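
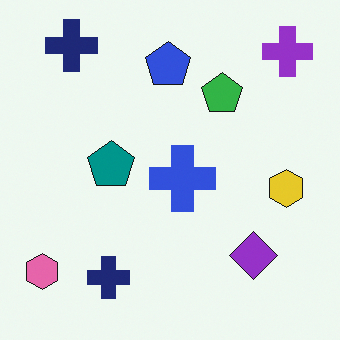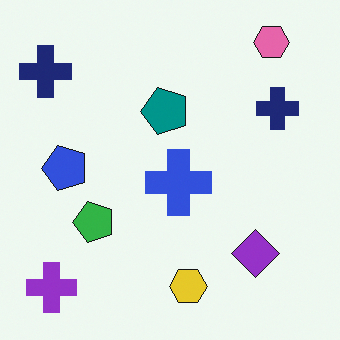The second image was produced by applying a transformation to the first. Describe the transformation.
This is the original image transposed (reflected across the top-left ↔ bottom-right diagonal).

Shapes have swapped their row and column positions — what was in the top-right is now in the bottom-left — a diagonal reflection.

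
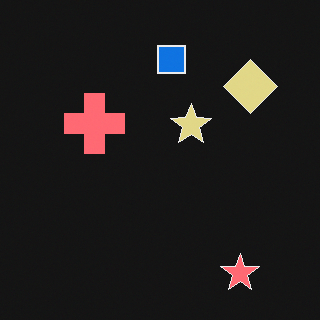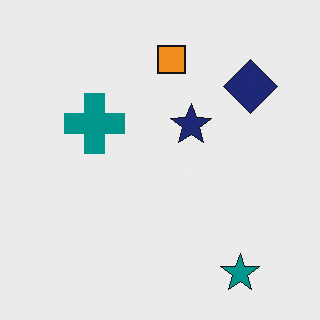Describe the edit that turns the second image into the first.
The transformation is: color-inverted (negative).

The light background has become dark and every shape's color is its complement — a photographic negative.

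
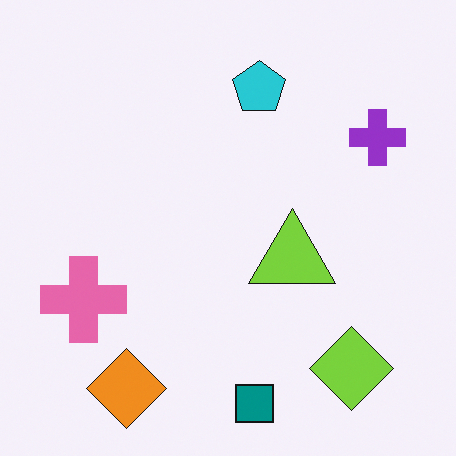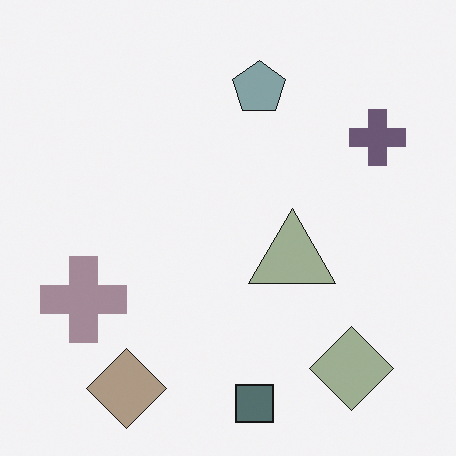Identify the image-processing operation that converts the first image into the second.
It was made much more muted (saturation change).

All colors are more muted and greyish — a global saturation change.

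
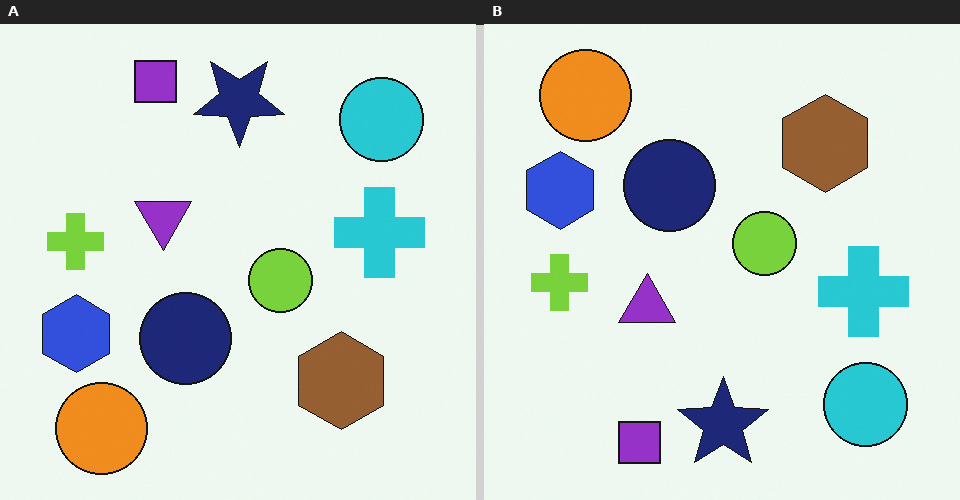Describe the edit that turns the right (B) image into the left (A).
It was flipped vertically (top ↔ bottom).

The purple square is in the bottom-left of the right (B) image and the top-left of the left (A) — shapes on opposite sides of the horizontal midline have swapped in a mirror flip.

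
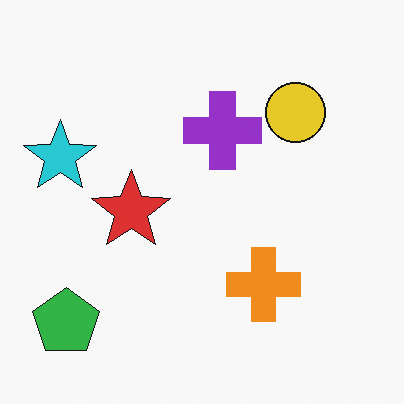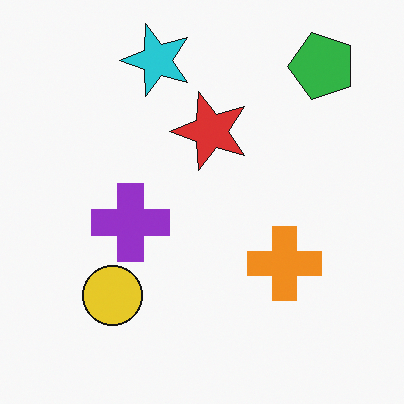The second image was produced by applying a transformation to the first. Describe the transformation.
This is the original image transposed (reflected across the top-left ↔ bottom-right diagonal).

Shapes have swapped their row and column positions — what was in the top-right is now in the bottom-left — a diagonal reflection.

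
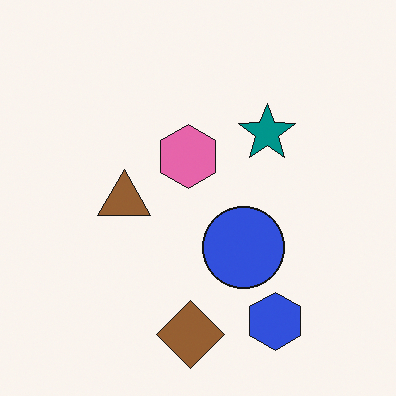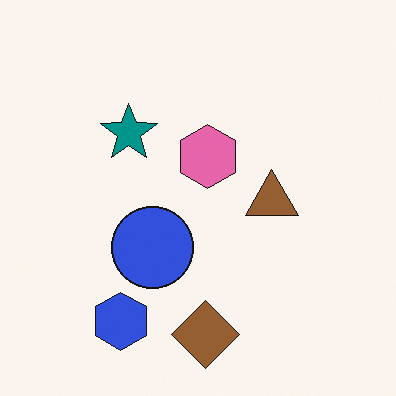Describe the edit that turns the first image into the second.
This is the original image flipped horizontally (left ↔ right).

The blue hexagon is in the bottom-right of the first image and the bottom-left of the second — shapes on opposite sides of the vertical midline have swapped in a mirror flip.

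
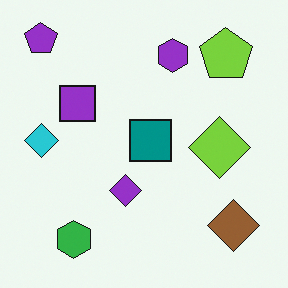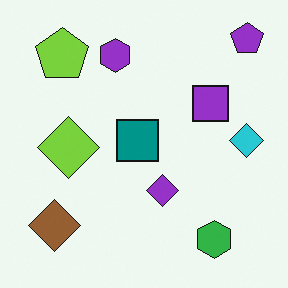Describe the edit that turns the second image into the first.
It was flipped horizontally (left ↔ right).

The purple pentagon is in the top-right of the second image and the top-left of the first — shapes on opposite sides of the vertical midline have swapped in a mirror flip.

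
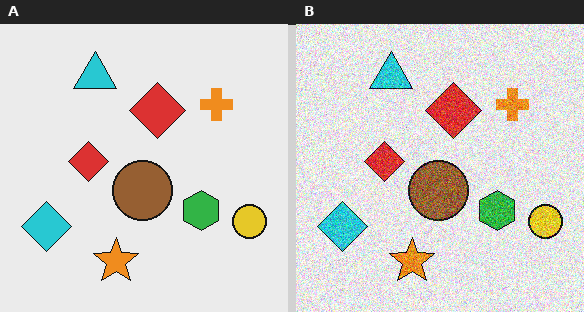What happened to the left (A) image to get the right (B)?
The transformation is: degraded with a thick layer of grain.

Random speckle covers the whole image, including the flat background.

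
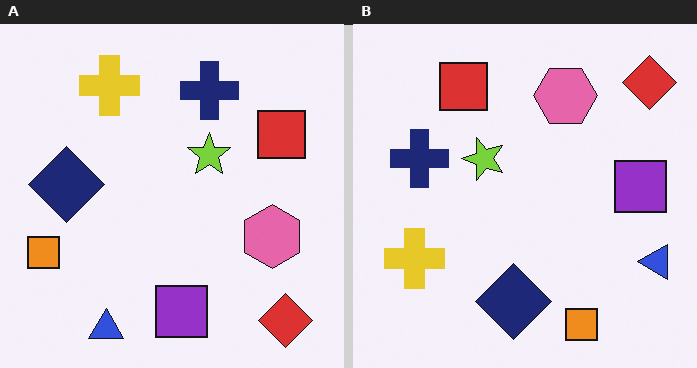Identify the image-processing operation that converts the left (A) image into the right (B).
It was rotated 90° counter-clockwise.

The red diamond sits in the bottom-right of the left (A) image and the top-right of the right (B) — consistent with a whole-image 90° counter-clockwise rotation.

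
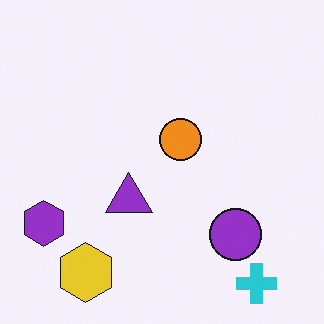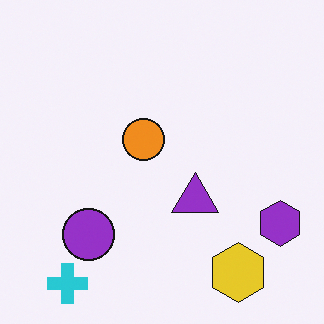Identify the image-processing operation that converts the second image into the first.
This is the original image flipped horizontally (left ↔ right).

The purple hexagon is in the bottom-right of the second image and the bottom-left of the first — shapes on opposite sides of the vertical midline have swapped in a mirror flip.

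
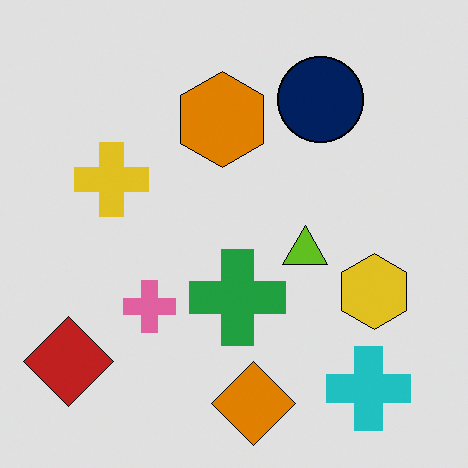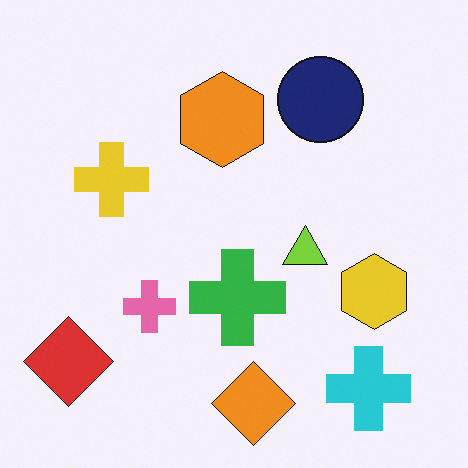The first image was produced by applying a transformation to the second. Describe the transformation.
The transformation is: moderately posterized.

Each flat color has snapped to a coarser quantized level — most visibly, the near-white background has dropped to a flat grey.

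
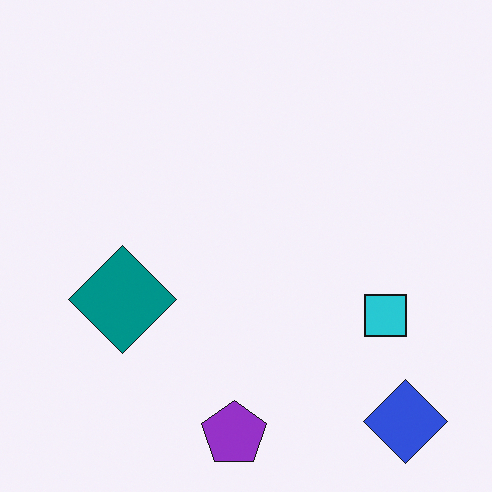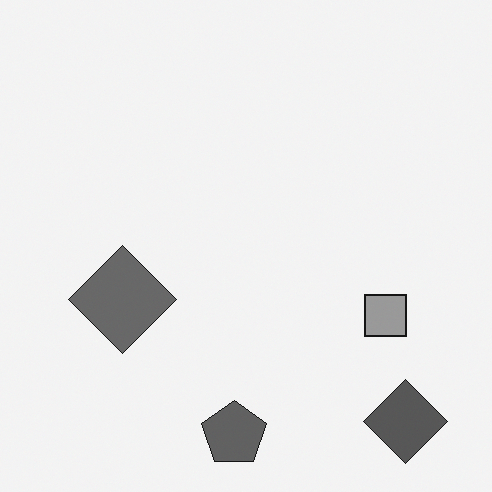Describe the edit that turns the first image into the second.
The image was converted to grayscale.

All color is removed — every shape is now a shade of grey.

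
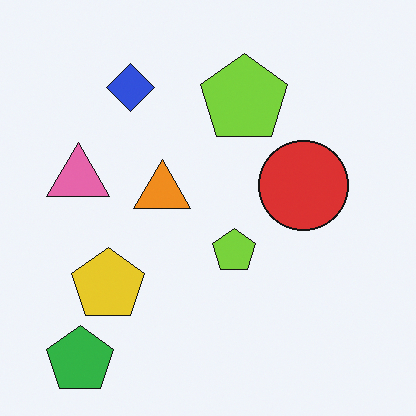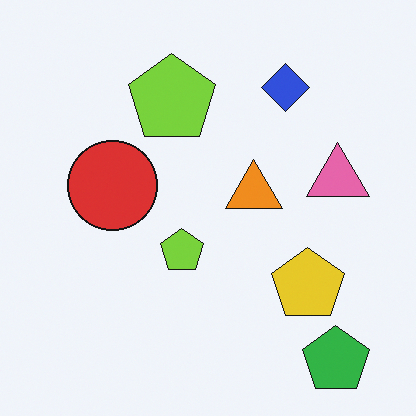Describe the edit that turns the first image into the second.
The second image is the first flipped horizontally (left ↔ right).

The pink triangle is in the left of the first image and the right of the second — shapes on opposite sides of the vertical midline have swapped in a mirror flip.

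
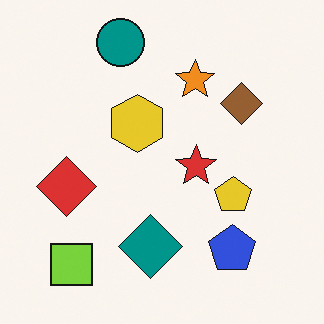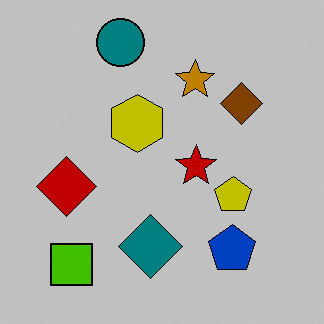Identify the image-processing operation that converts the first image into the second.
Aggressively posterized.

Each flat color has snapped to a coarser quantized level — most visibly, the near-white background has dropped to a flat grey.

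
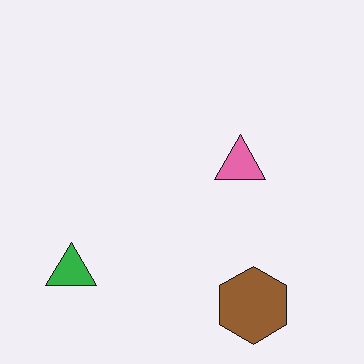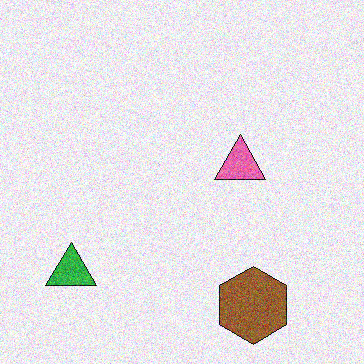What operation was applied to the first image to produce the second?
This is the original image degraded with visible gaussian noise.

Random speckle covers the whole image, including the flat background.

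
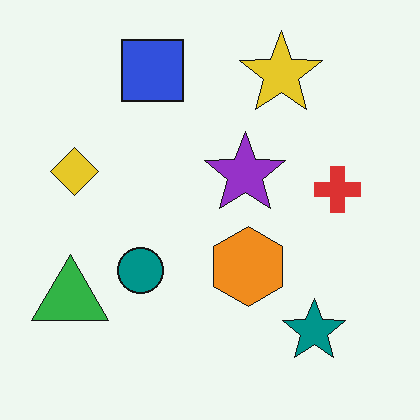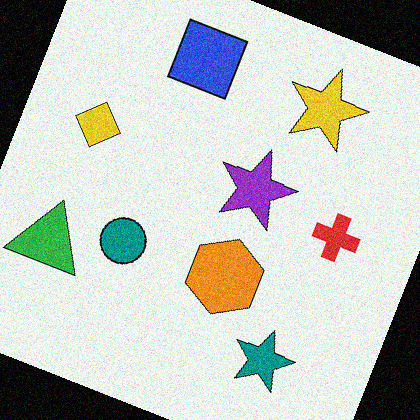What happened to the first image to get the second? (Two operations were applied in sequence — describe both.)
It was rotated clockwise by a moderate amount, then degraded with visible gaussian noise.

Every shape is tilted by the same angle and the image corners show triangular fill wedges — a whole-image rotation by a non-right angle. Random speckle covers the whole image, including the flat background.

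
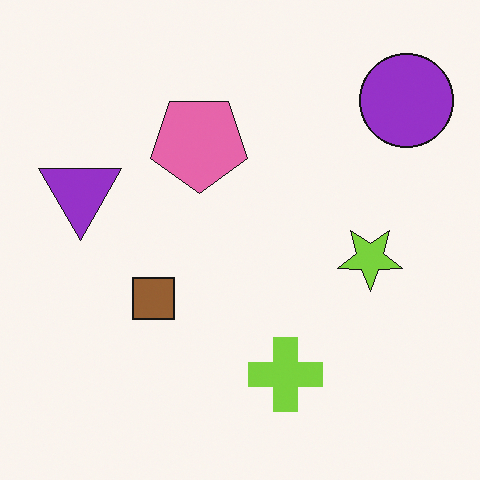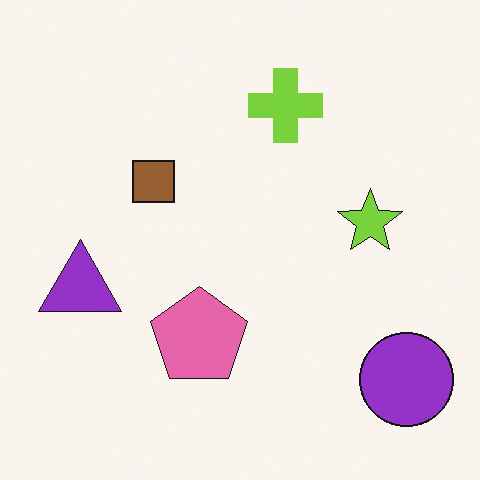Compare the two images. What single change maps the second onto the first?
Flipped vertically (top ↔ bottom).

The purple circle is in the bottom-right of the second image and the top-right of the first — shapes on opposite sides of the horizontal midline have swapped in a mirror flip.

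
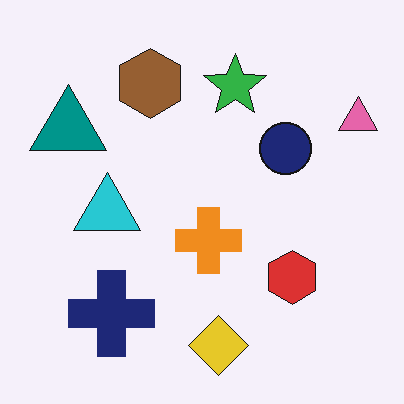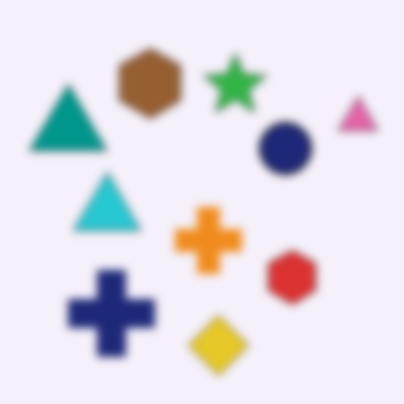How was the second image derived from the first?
It was moderately blurred.

Shape edges and outlines are uniformly softened across the whole image.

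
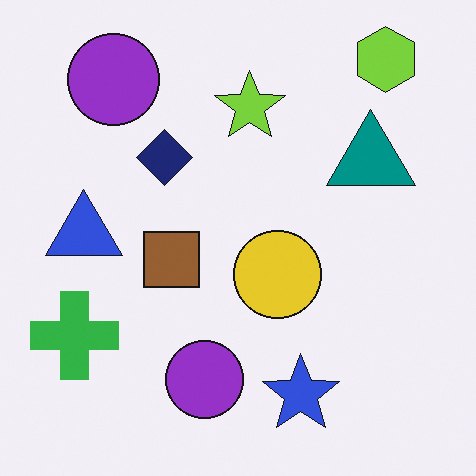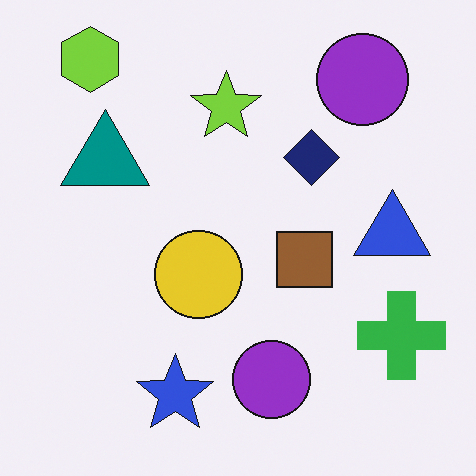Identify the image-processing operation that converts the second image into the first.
Flipped horizontally (left ↔ right).

The green cross is in the bottom-right of the second image and the bottom-left of the first — shapes on opposite sides of the vertical midline have swapped in a mirror flip.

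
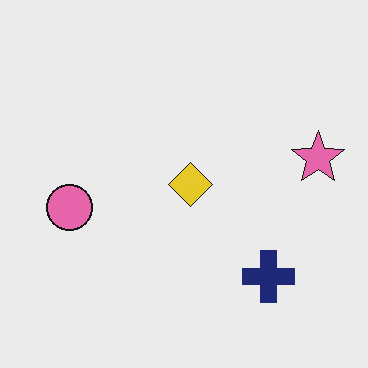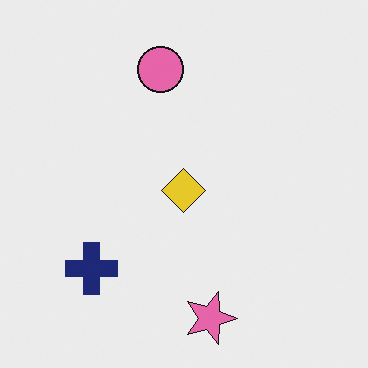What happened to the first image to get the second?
It was rotated 90° clockwise.

The pink star sits in the right of the first image and the bottom of the second — consistent with a whole-image 90° clockwise rotation.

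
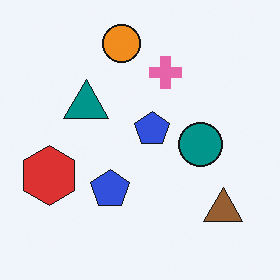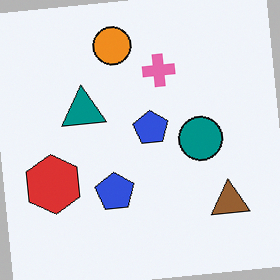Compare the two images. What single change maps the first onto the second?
Rotated counter-clockwise by a few degrees.

Every shape is tilted by the same angle and the image corners show triangular fill wedges — a whole-image rotation by a non-right angle.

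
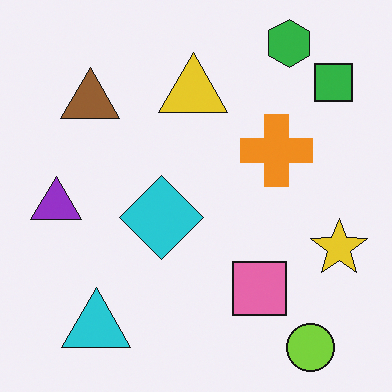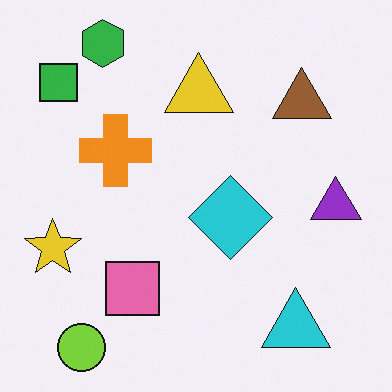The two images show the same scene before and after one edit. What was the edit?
The transformation is: flipped horizontally (left ↔ right).

The yellow star is in the right of the first image and the left of the second — shapes on opposite sides of the vertical midline have swapped in a mirror flip.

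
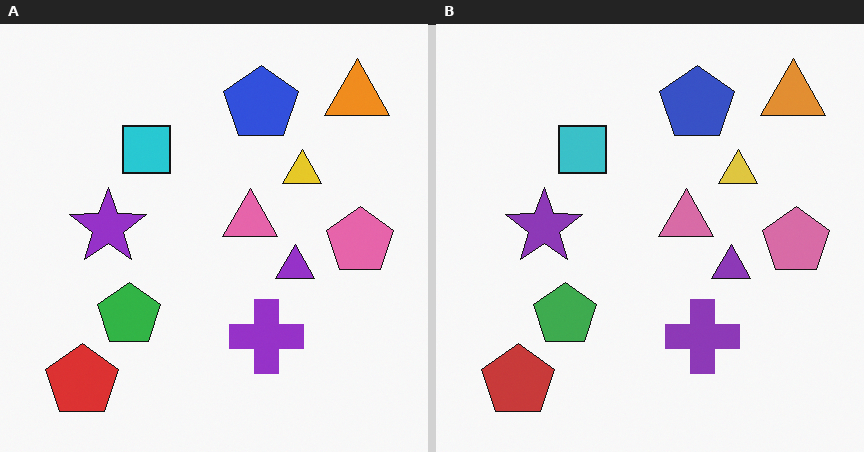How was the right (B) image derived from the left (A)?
The transformation is: slightly desaturated.

All colors are more muted and greyish — a global saturation change.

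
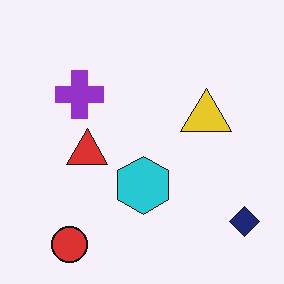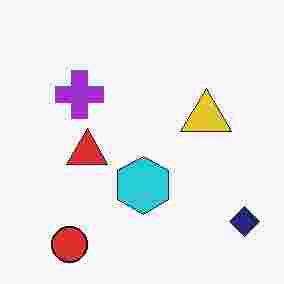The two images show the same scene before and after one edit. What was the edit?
Heavily JPEG-compressed with obvious blocking artifacts.

Blocky 8×8 compression artifacts appear around shape edges and the flat background shows ringing — characteristic JPEG degradation.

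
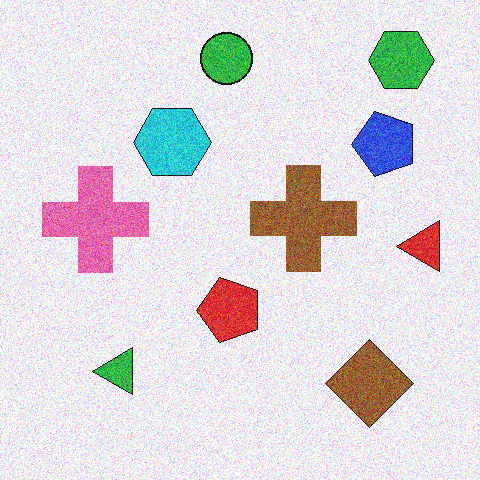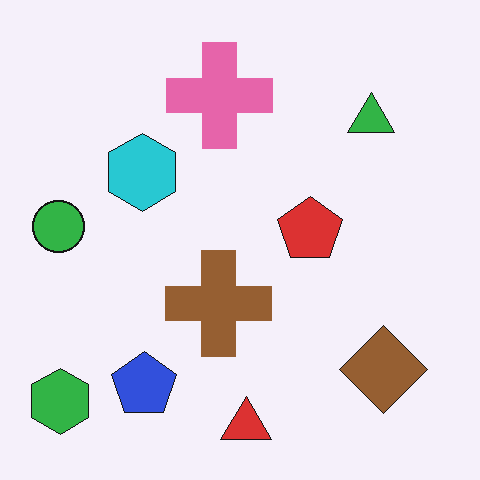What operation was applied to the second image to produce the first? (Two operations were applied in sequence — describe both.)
This is the original image degraded with a thick layer of grain, then transposed (reflected across the top-left ↔ bottom-right diagonal).

Random speckle covers the whole image, including the flat background. Shapes have swapped their row and column positions — what was in the top-right is now in the bottom-left — a diagonal reflection.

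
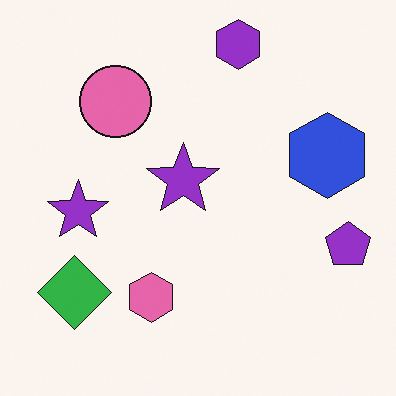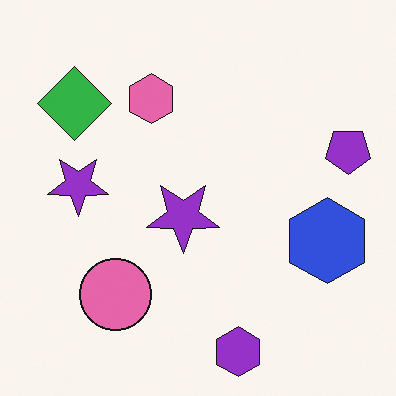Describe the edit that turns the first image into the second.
It was flipped vertically (top ↔ bottom).

The purple hexagon is in the top of the first image and the bottom of the second — shapes on opposite sides of the horizontal midline have swapped in a mirror flip.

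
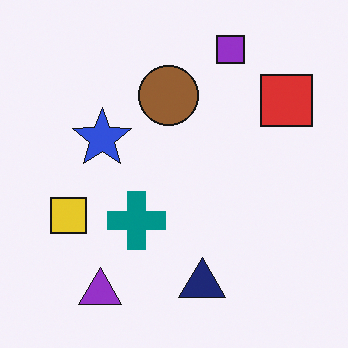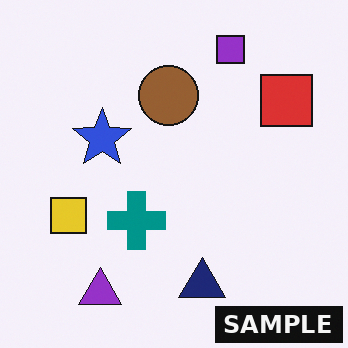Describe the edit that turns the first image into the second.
It was watermarked with the text "SAMPLE" in the lower-right corner.

A dark label reading "SAMPLE" appears in the lower-right corner.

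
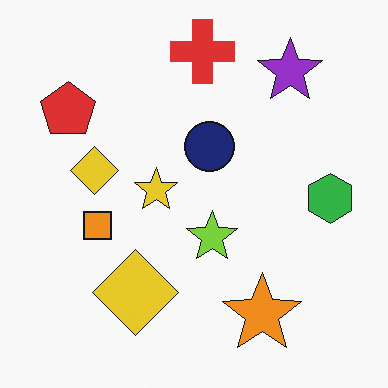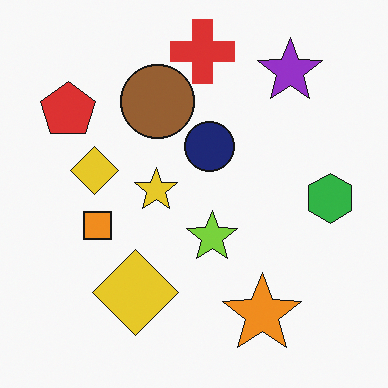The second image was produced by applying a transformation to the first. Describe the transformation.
It was overlaid with an additional brown circle.

A brown circle appears in the second image that is absent from the first.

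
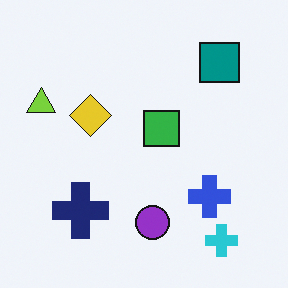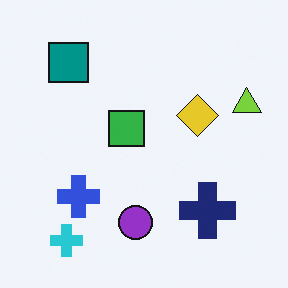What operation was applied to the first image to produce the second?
The image was flipped horizontally (left ↔ right).

The lime triangle is in the left of the first image and the right of the second — shapes on opposite sides of the vertical midline have swapped in a mirror flip.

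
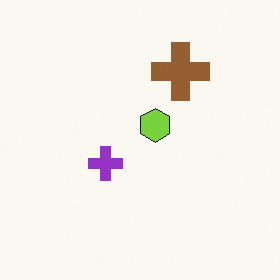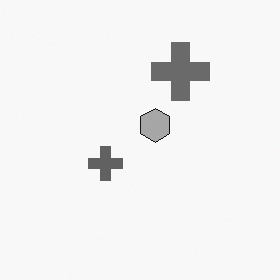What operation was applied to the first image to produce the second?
The image was converted to grayscale.

All color is removed — every shape is now a shade of grey.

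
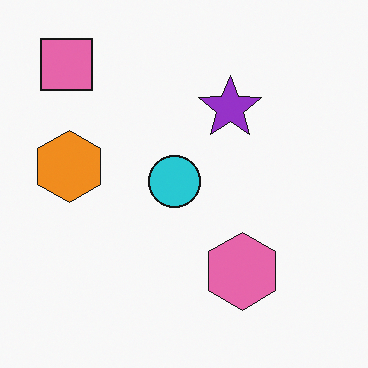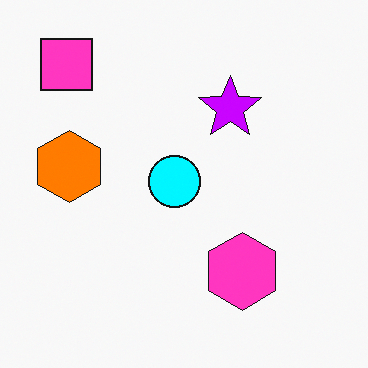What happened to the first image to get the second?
The image was heavily oversaturated.

All colors are more vivid — a global saturation change.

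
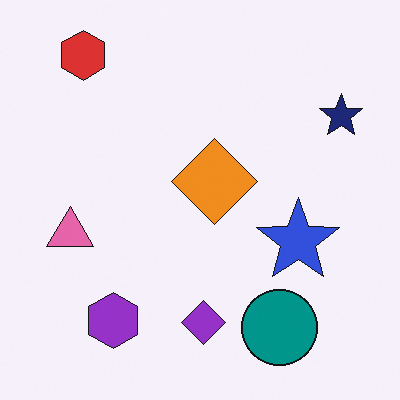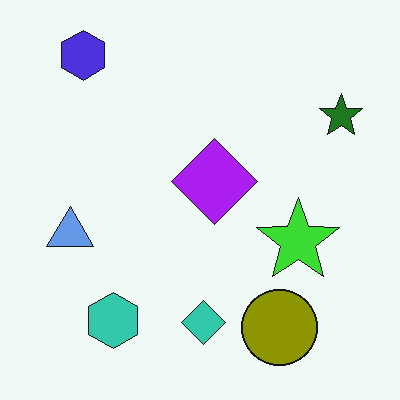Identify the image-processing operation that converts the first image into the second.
Hue-shifted through roughly half the color wheel.

Every shape's color has rotated by the same amount around the hue wheel — a uniform hue shift.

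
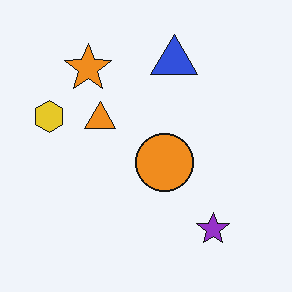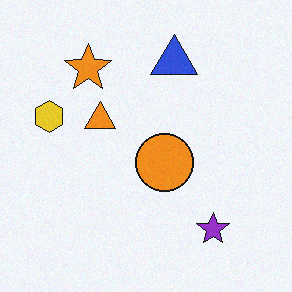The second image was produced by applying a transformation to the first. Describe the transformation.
The image was degraded with light additive noise.

Random speckle covers the whole image, including the flat background.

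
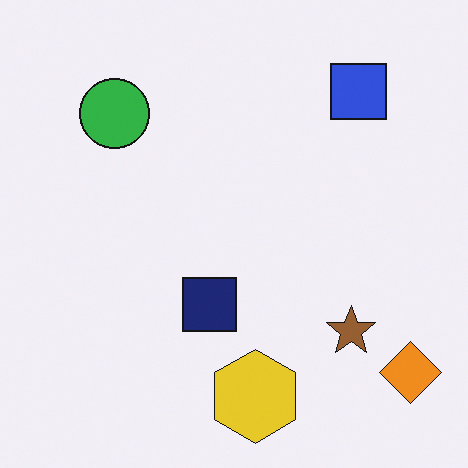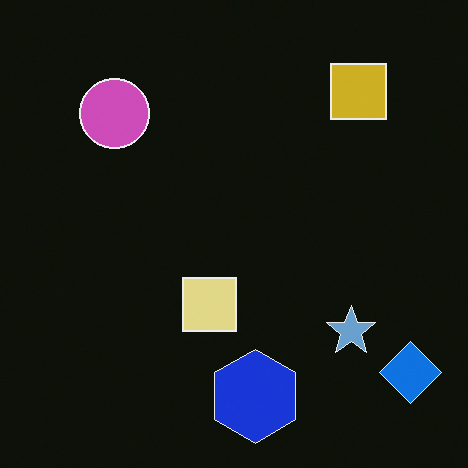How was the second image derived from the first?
The second image is the first color-inverted (negative).

The light background has become dark and every shape's color is its complement — a photographic negative.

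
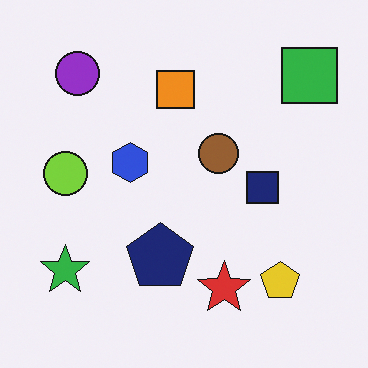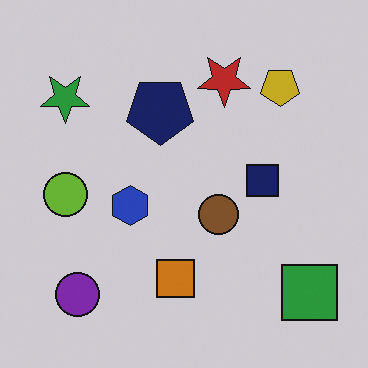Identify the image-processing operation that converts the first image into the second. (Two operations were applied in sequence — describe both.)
This is the original image flipped vertically (top ↔ bottom), then darkened a little.

The purple circle is in the top-left of the first image and the bottom-left of the second — shapes on opposite sides of the horizontal midline have swapped in a mirror flip. Every pixel — background and shapes alike — is uniformly darkened.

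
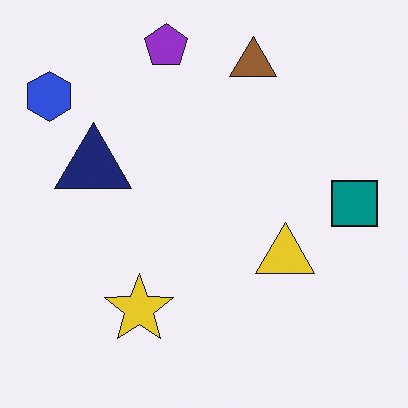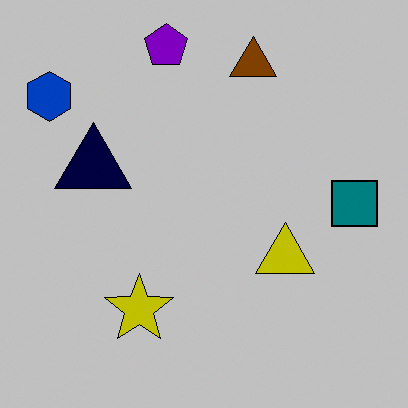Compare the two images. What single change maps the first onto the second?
Heavily posterized to just a handful of flat colors.

Each flat color has snapped to a coarser quantized level — most visibly, the near-white background has dropped to a flat grey.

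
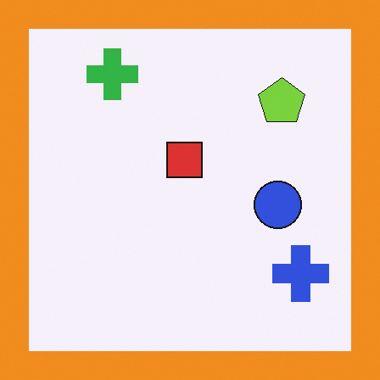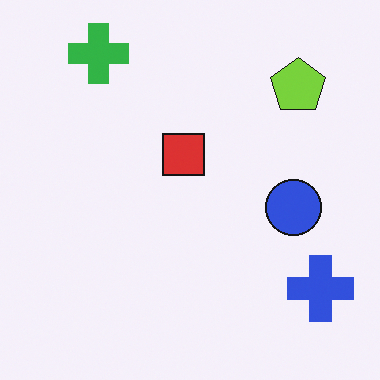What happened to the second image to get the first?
The image was framed with a orange border.

A solid orange frame runs around the edge of the first image, with the content slightly shrunk inside it.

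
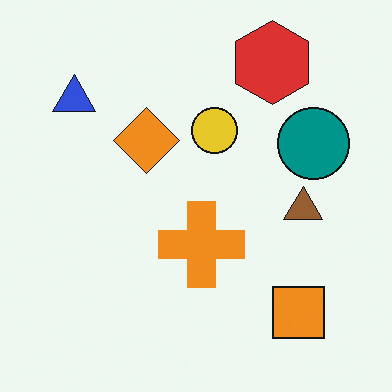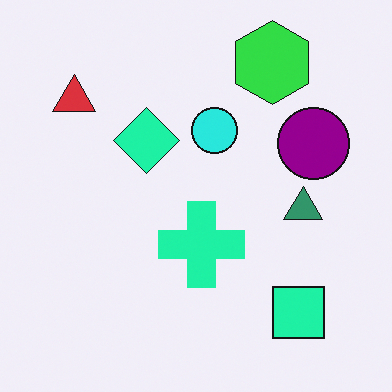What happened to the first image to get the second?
It was hue-shifted noticeably.

Every shape's color has rotated by the same amount around the hue wheel — a uniform hue shift.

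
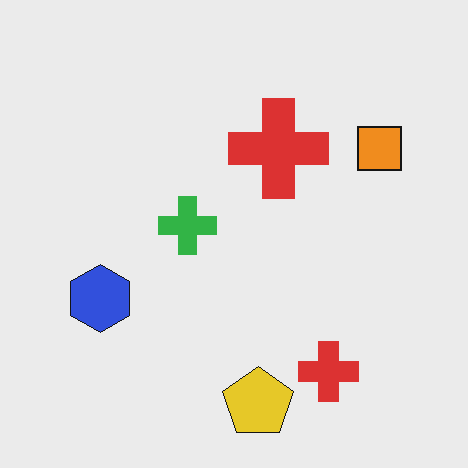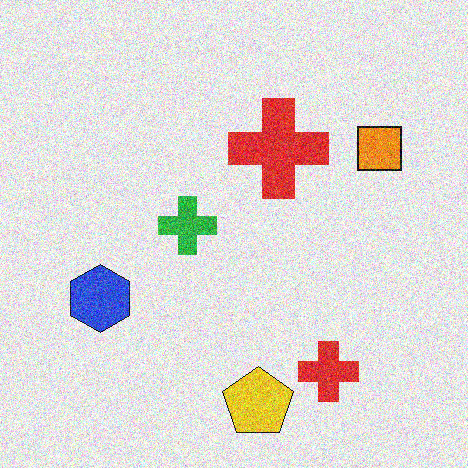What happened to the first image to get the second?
The second image is the first degraded with heavy additive noise.

Random speckle covers the whole image, including the flat background.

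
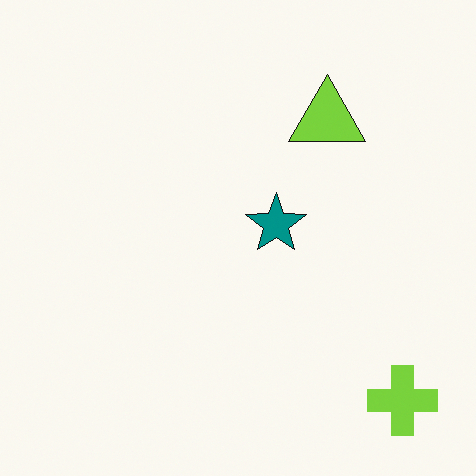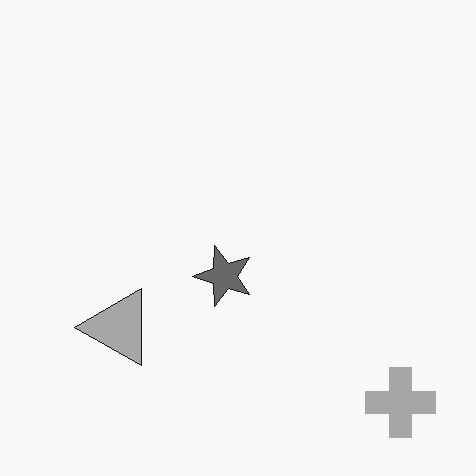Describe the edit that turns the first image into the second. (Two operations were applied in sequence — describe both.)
The transformation is: converted to grayscale, then transposed (reflected across the top-left ↔ bottom-right diagonal).

All color is removed — every shape is now a shade of grey. Shapes have swapped their row and column positions — what was in the top-right is now in the bottom-left — a diagonal reflection.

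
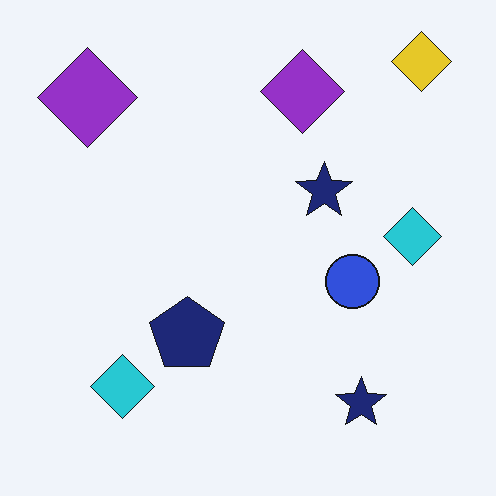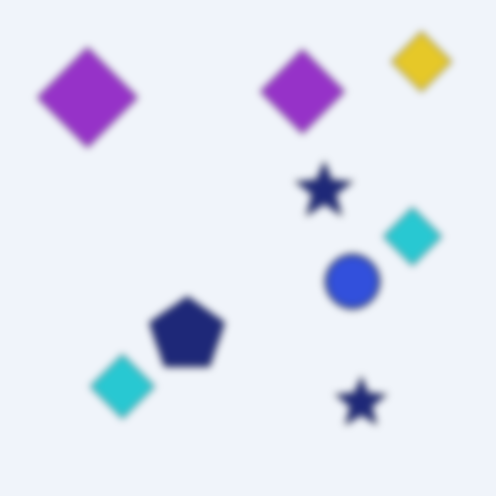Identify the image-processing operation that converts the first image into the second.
It was noticeably gaussian-blurred.

Shape edges and outlines are uniformly softened across the whole image.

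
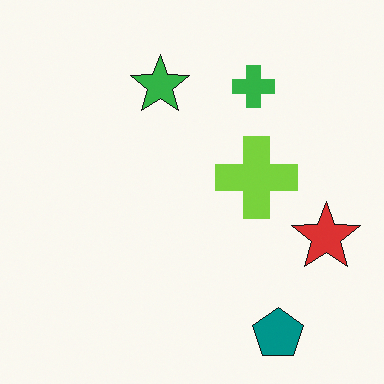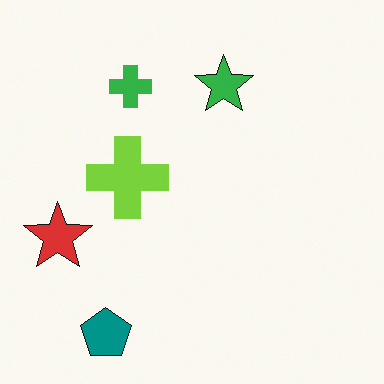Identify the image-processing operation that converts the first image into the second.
The image was flipped horizontally (left ↔ right).

The red star is in the right of the first image and the left of the second — shapes on opposite sides of the vertical midline have swapped in a mirror flip.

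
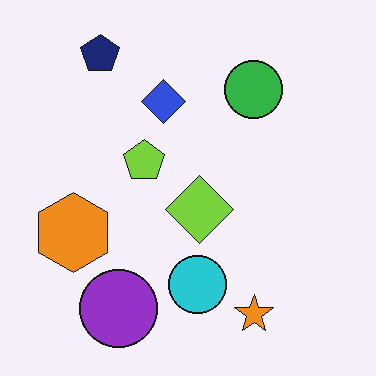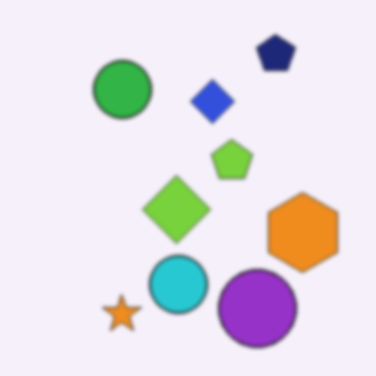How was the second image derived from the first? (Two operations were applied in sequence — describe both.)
The image was lightly blurred, then flipped horizontally (left ↔ right).

Shape edges and outlines are uniformly softened across the whole image. The orange hexagon is in the left of the first image and the right of the second — shapes on opposite sides of the vertical midline have swapped in a mirror flip.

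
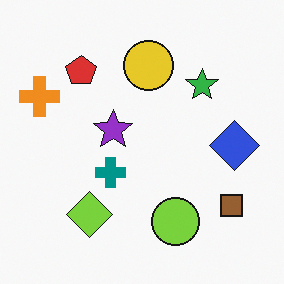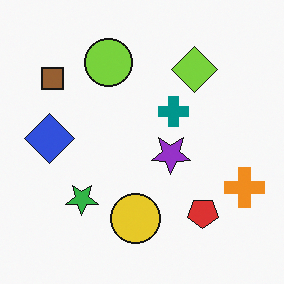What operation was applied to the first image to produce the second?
The transformation is: rotated 180°.

The orange cross sits in the left of the first image and the right of the second — consistent with a whole-image 180° rotation.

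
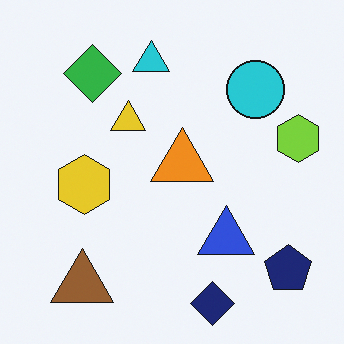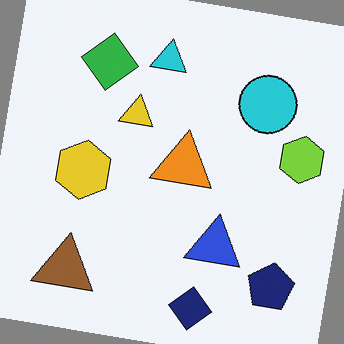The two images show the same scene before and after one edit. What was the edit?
The second image is the first rotated clockwise by a slight angle.

Every shape is tilted by the same angle and the image corners show triangular fill wedges — a whole-image rotation by a non-right angle.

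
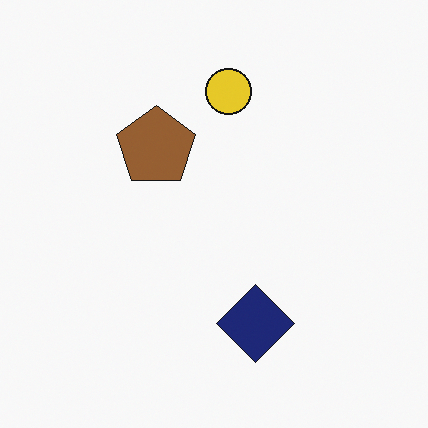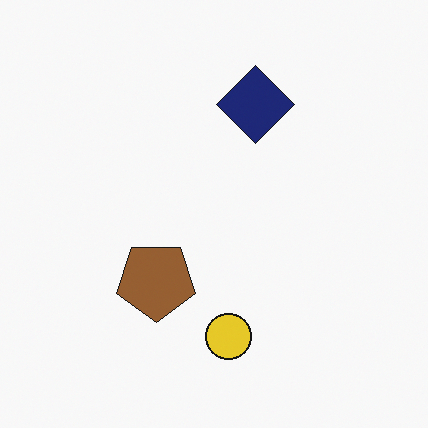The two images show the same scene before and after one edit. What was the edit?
The transformation is: flipped vertically (top ↔ bottom).

The yellow circle is in the top of the first image and the bottom of the second — shapes on opposite sides of the horizontal midline have swapped in a mirror flip.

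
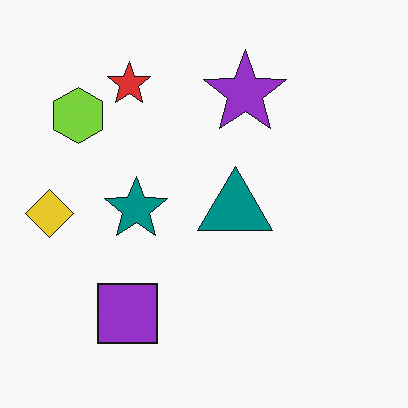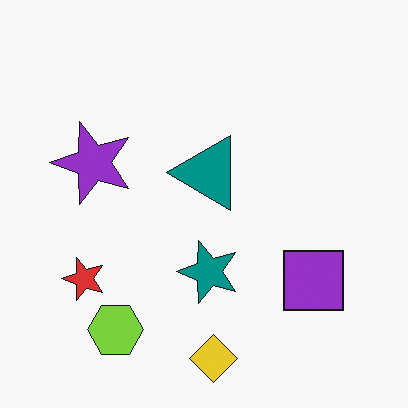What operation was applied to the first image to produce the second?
The image was rotated 90° counter-clockwise.

The yellow diamond sits in the left of the first image and the bottom of the second — consistent with a whole-image 90° counter-clockwise rotation.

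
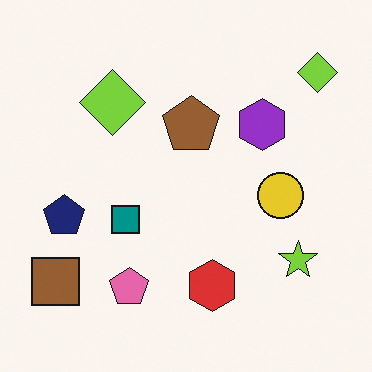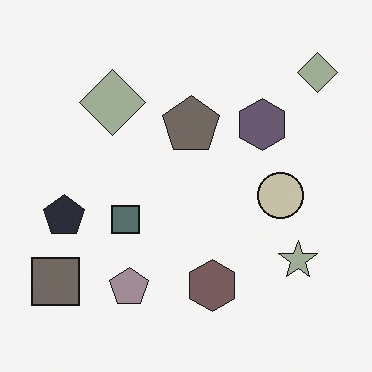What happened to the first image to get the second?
The image was heavily desaturated.

All colors are more muted and greyish — a global saturation change.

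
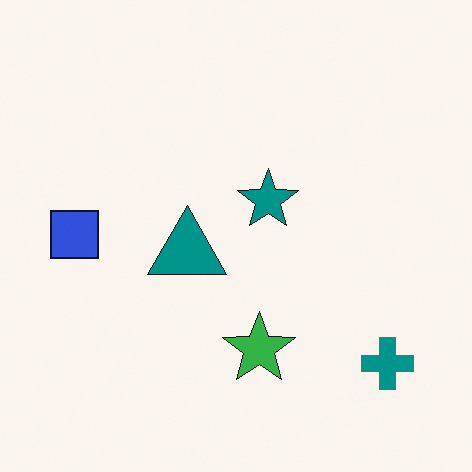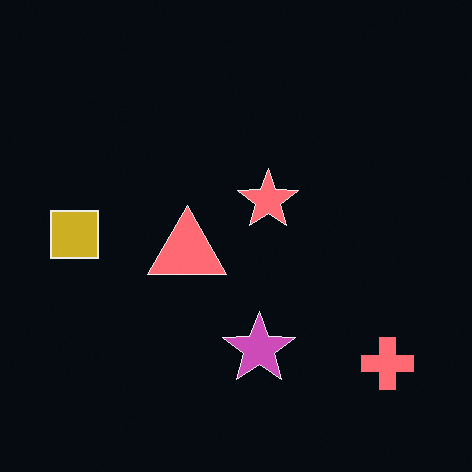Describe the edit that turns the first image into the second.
The transformation is: color-inverted (negative).

The light background has become dark and every shape's color is its complement — a photographic negative.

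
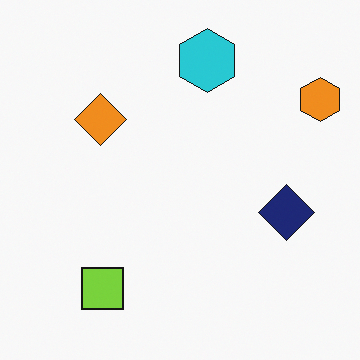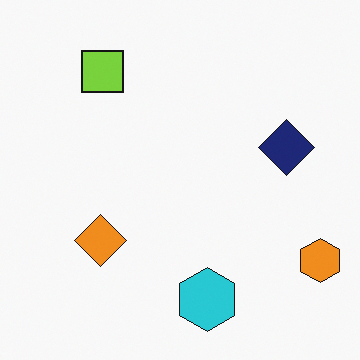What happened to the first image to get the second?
The second image is the first flipped vertically (top ↔ bottom).

The cyan hexagon is in the top of the first image and the bottom of the second — shapes on opposite sides of the horizontal midline have swapped in a mirror flip.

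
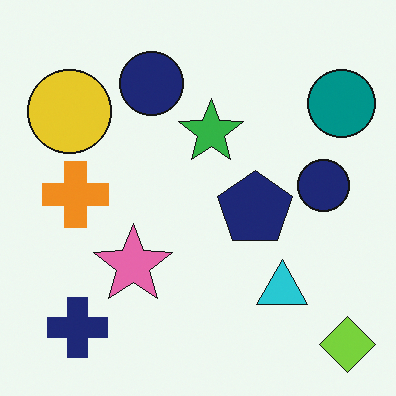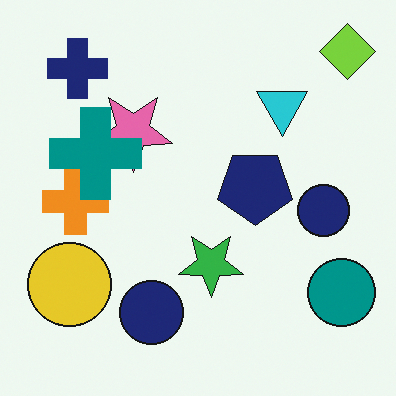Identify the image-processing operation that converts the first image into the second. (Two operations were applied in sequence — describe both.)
This is the original image flipped vertically (top ↔ bottom), then overlaid with an additional teal cross.

The lime diamond is in the bottom-right of the first image and the top-right of the second — shapes on opposite sides of the horizontal midline have swapped in a mirror flip. A teal cross appears in the second image that is absent from the first.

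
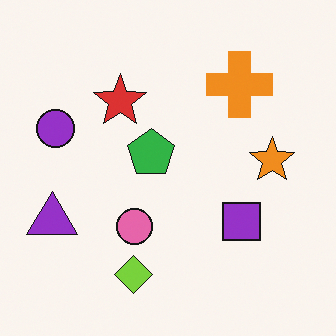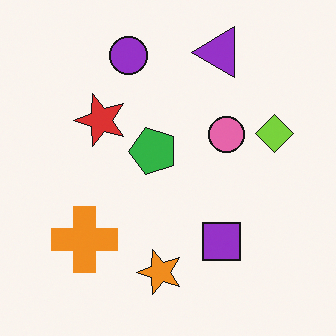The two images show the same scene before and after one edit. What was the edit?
It was transposed (reflected across the top-left ↔ bottom-right diagonal).

Shapes have swapped their row and column positions — what was in the top-right is now in the bottom-left — a diagonal reflection.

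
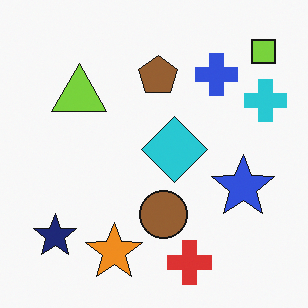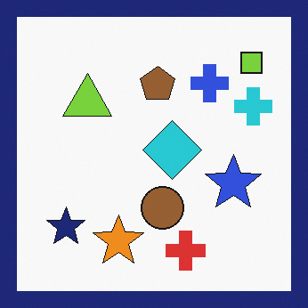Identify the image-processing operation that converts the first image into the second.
This is the original image framed with a navy border.

A solid navy frame runs around the edge of the second image, with the content slightly shrunk inside it.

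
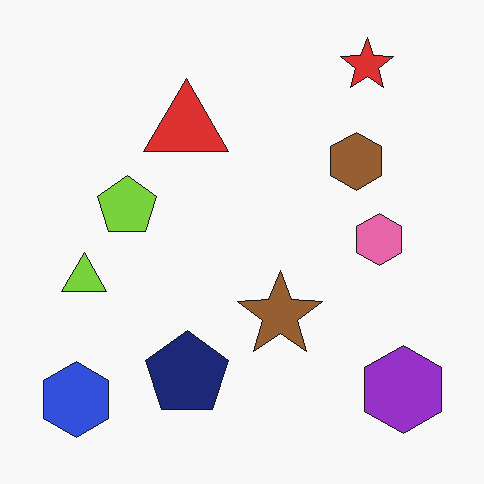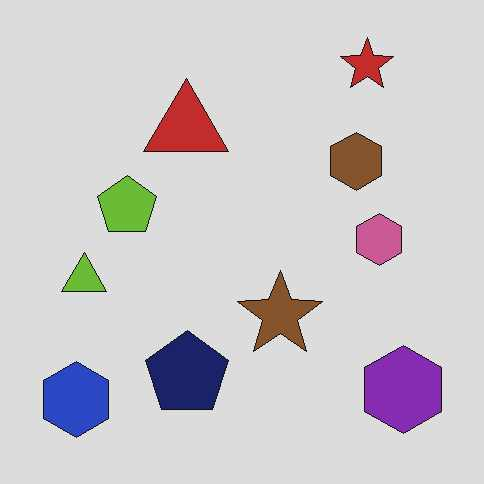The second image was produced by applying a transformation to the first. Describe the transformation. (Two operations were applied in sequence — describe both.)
The image was darkened a little, then given moderate JPEG compression.

Every pixel — background and shapes alike — is uniformly darkened. Blocky 8×8 compression artifacts appear around shape edges and the flat background shows ringing — characteristic JPEG degradation.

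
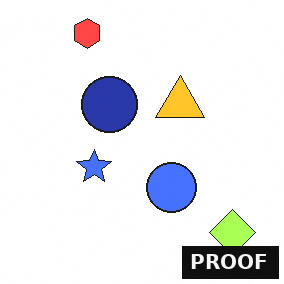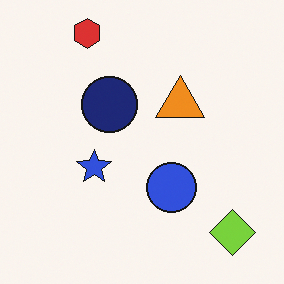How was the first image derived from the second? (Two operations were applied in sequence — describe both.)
The image was brightened a lot, then watermarked with the text "PROOF" in the lower-right corner.

Every pixel — background and shapes alike — is uniformly brightened. A dark label reading "PROOF" appears in the lower-right corner.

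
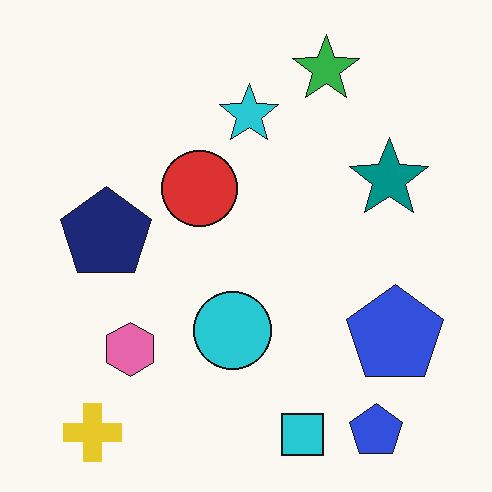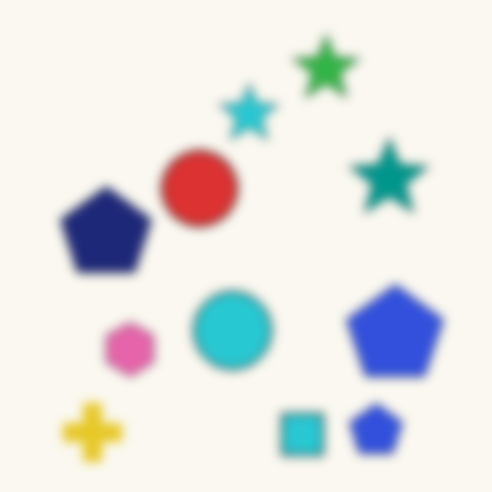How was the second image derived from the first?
It was strongly gaussian-blurred.

Shape edges and outlines are uniformly softened across the whole image.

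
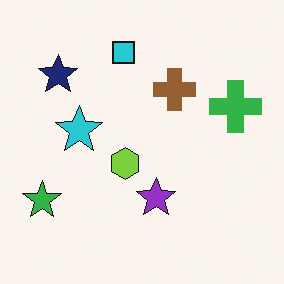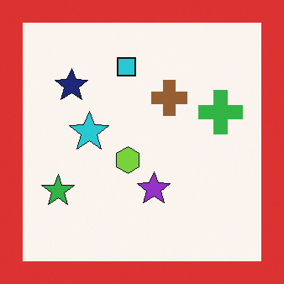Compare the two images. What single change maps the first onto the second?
Framed with a red border.

A solid red frame runs around the edge of the second image, with the content slightly shrunk inside it.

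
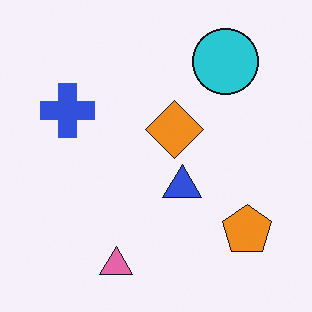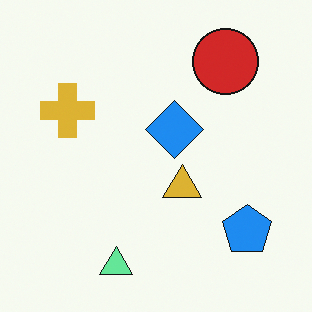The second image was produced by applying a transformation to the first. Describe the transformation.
Hue-shifted by a large amount.

Every shape's color has rotated by the same amount around the hue wheel — a uniform hue shift.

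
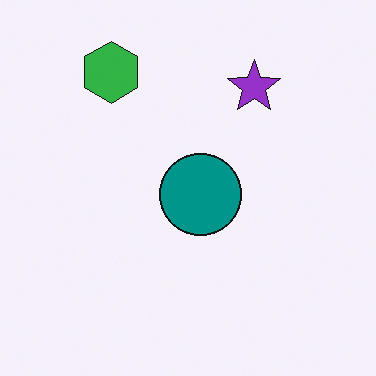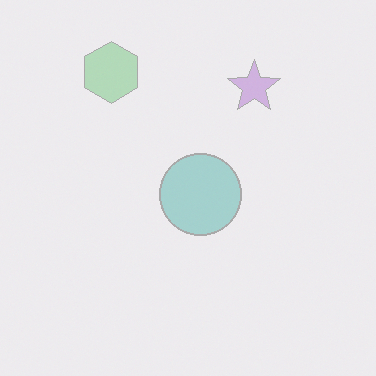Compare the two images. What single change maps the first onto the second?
It was washed out (contrast reduced).

Tones are pushed toward mid-grey across the whole image — a global contrast change.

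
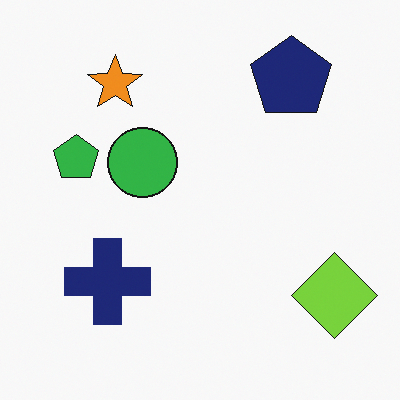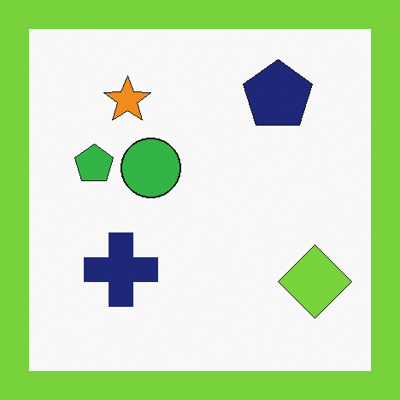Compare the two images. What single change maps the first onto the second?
The second image is the first framed with a lime border.

A solid lime frame runs around the edge of the second image, with the content slightly shrunk inside it.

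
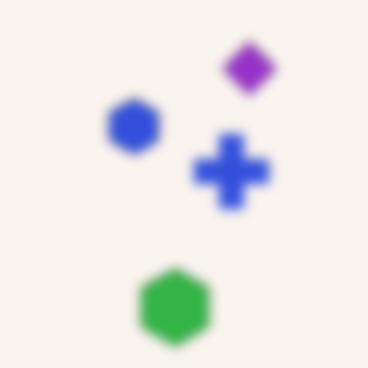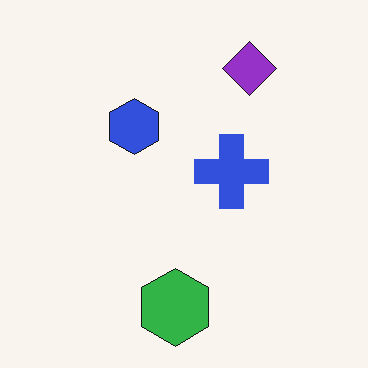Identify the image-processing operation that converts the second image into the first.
The first image is the second heavily blurred.

Shape edges and outlines are uniformly softened across the whole image.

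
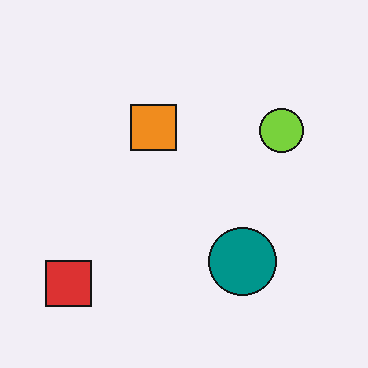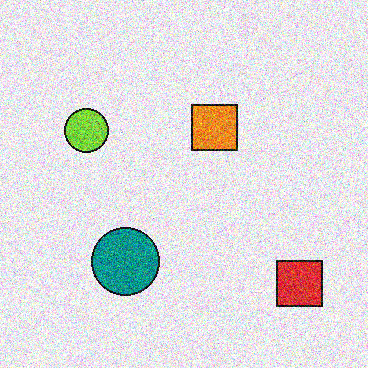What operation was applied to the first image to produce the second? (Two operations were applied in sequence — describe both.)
It was flipped horizontally (left ↔ right), then degraded with strong gaussian noise.

The red square is in the bottom-left of the first image and the bottom-right of the second — shapes on opposite sides of the vertical midline have swapped in a mirror flip. Random speckle covers the whole image, including the flat background.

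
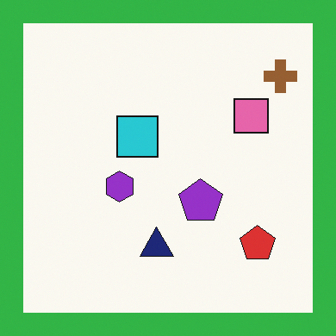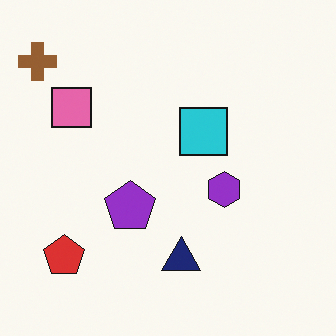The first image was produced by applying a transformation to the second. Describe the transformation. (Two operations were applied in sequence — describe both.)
This is the original image flipped horizontally (left ↔ right), then framed with a green border.

The brown cross is in the top-left of the second image and the top-right of the first — shapes on opposite sides of the vertical midline have swapped in a mirror flip. A solid green frame runs around the edge of the first image, with the content slightly shrunk inside it.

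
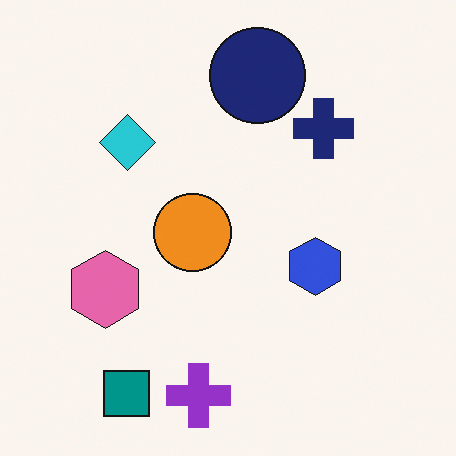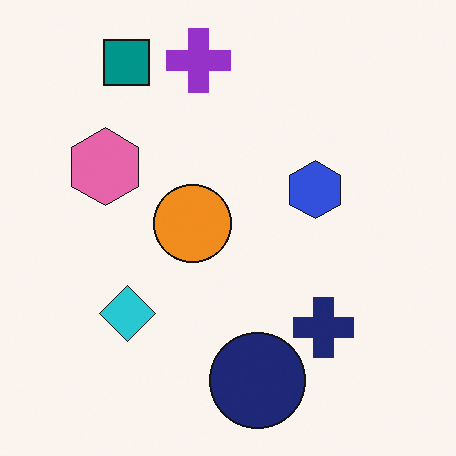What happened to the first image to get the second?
It was flipped vertically (top ↔ bottom).

The purple cross is in the bottom of the first image and the top of the second — shapes on opposite sides of the horizontal midline have swapped in a mirror flip.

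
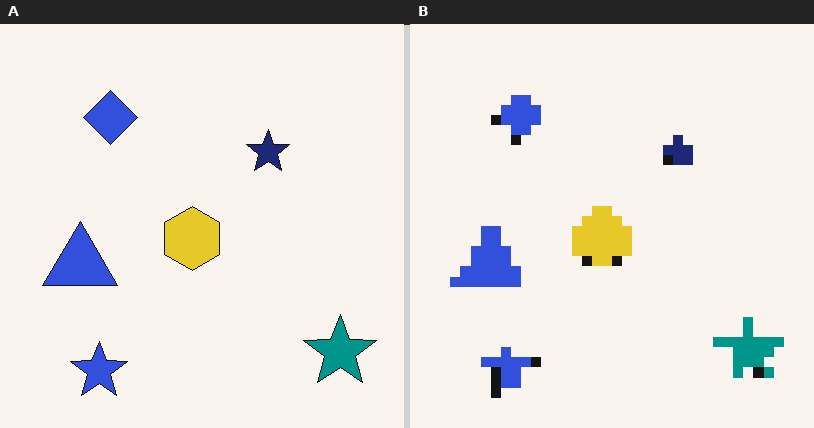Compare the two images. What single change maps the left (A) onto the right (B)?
This is the original image coarsely pixelated.

Shapes are reduced to large square blocks; fine edges and outlines are lost — a downscale-then-upscale (mosaic) effect.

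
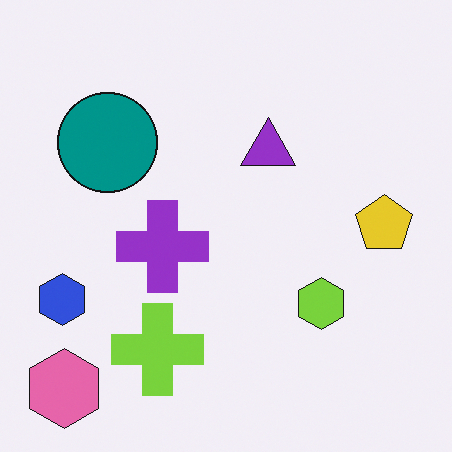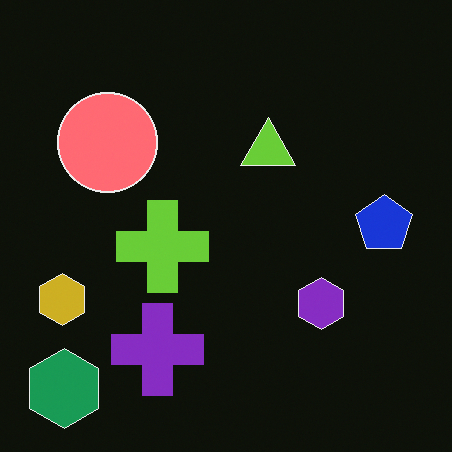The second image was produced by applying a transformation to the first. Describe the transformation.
It was color-inverted (negative).

The light background has become dark and every shape's color is its complement — a photographic negative.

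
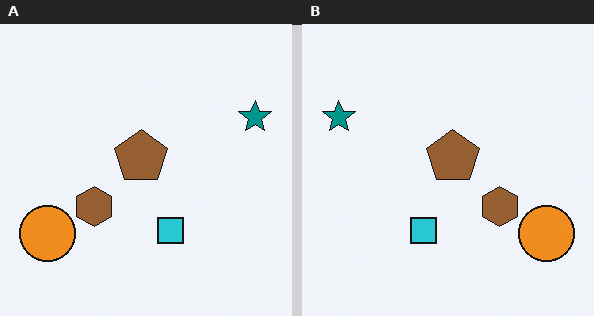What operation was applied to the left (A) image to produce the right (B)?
This is the original image flipped horizontally (left ↔ right).

The teal star is in the top-right of the left (A) image and the top-left of the right (B) — shapes on opposite sides of the vertical midline have swapped in a mirror flip.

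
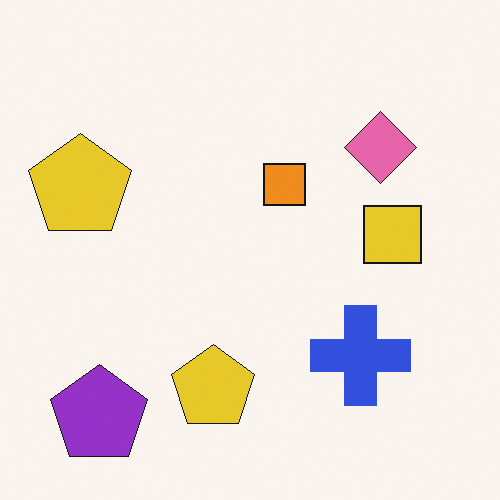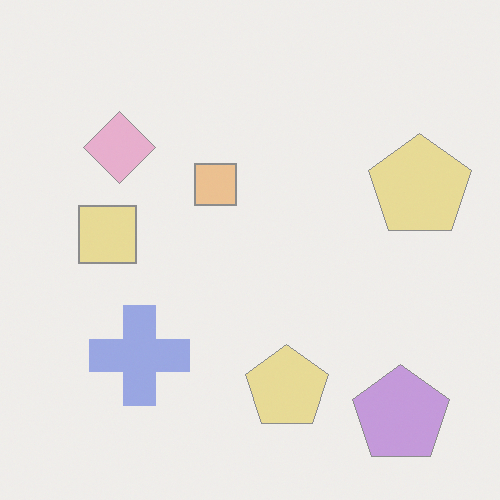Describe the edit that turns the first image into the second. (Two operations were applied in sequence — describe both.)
It was washed out (contrast reduced), then flipped horizontally (left ↔ right).

Tones are pushed toward mid-grey across the whole image — a global contrast change. The purple pentagon is in the bottom-left of the first image and the bottom-right of the second — shapes on opposite sides of the vertical midline have swapped in a mirror flip.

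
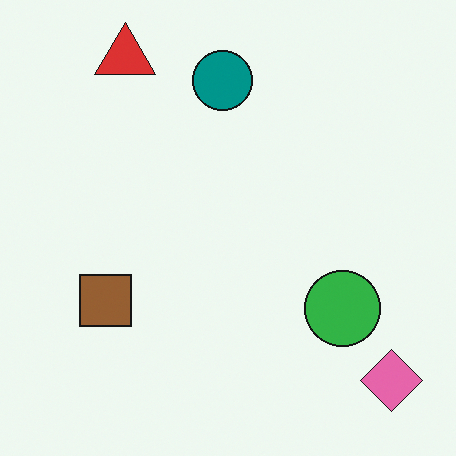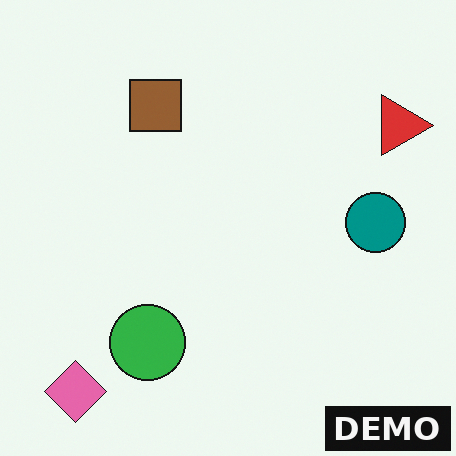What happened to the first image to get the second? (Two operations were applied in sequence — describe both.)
The second image is the first rotated 90° clockwise, then watermarked with the text "DEMO" in the lower-right corner.

The pink diamond sits in the bottom-right of the first image and the bottom-left of the second — consistent with a whole-image 90° clockwise rotation. A dark label reading "DEMO" appears in the lower-right corner.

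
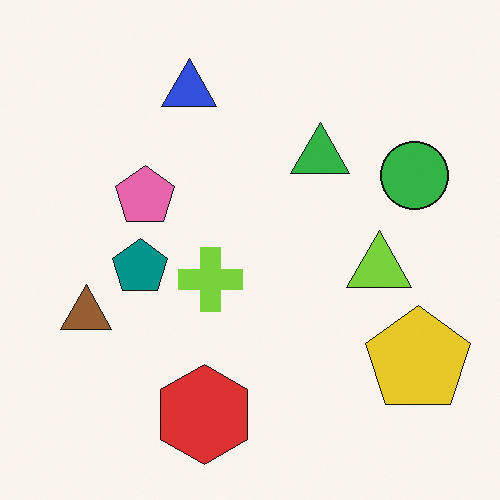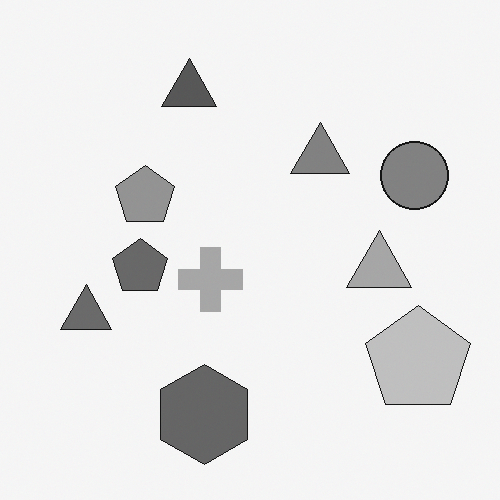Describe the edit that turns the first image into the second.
This is the original image converted to grayscale.

All color is removed — every shape is now a shade of grey.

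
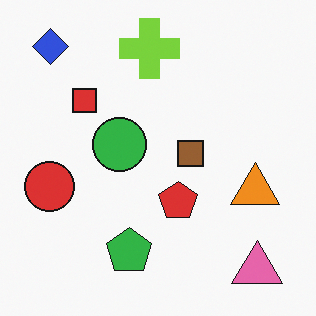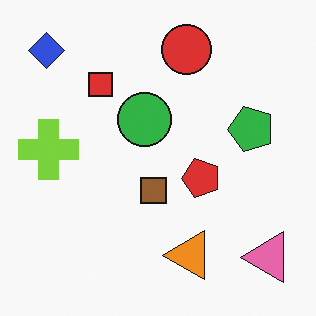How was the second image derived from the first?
This is the original image transposed (reflected across the top-left ↔ bottom-right diagonal).

Shapes have swapped their row and column positions — what was in the top-right is now in the bottom-left — a diagonal reflection.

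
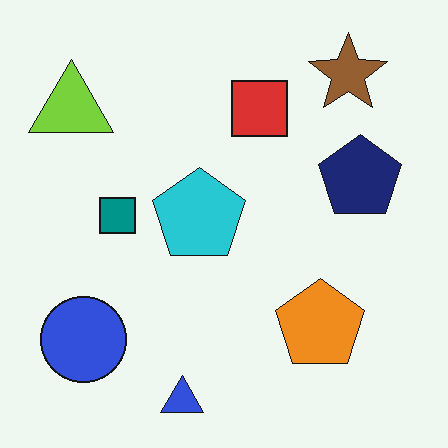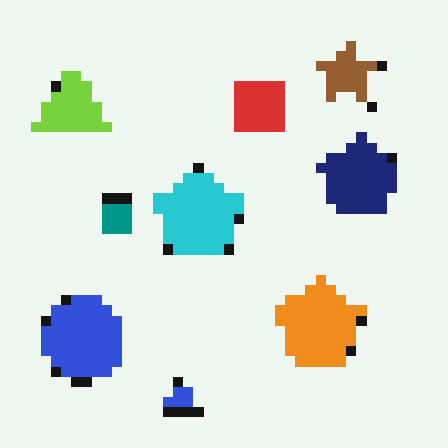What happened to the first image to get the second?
The second image is the first heavily pixelated into large blocks.

Shapes are reduced to large square blocks; fine edges and outlines are lost — a downscale-then-upscale (mosaic) effect.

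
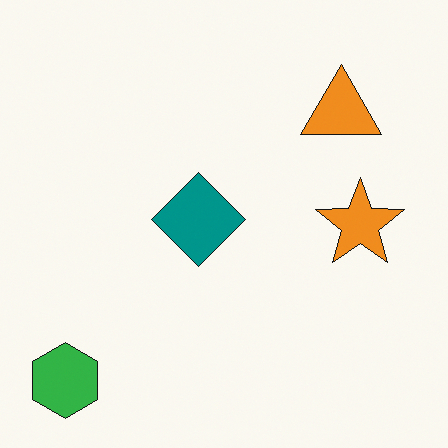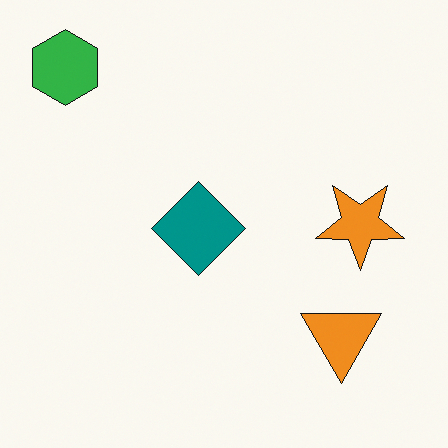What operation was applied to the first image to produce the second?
The image was flipped vertically (top ↔ bottom).

The green hexagon is in the bottom-left of the first image and the top-left of the second — shapes on opposite sides of the horizontal midline have swapped in a mirror flip.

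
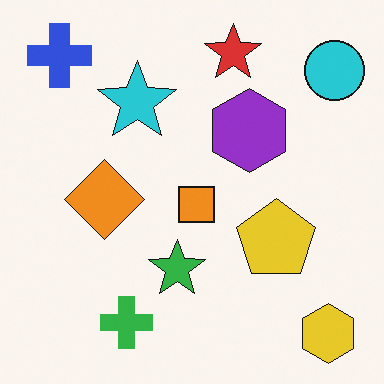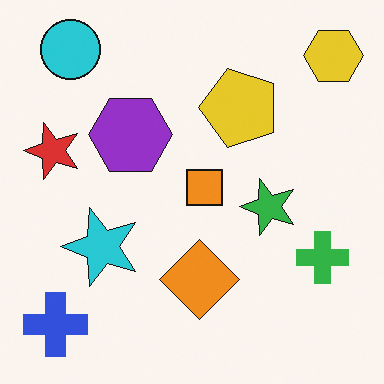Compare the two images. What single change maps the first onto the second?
It was rotated 90° counter-clockwise.

The yellow hexagon sits in the bottom-right of the first image and the top-right of the second — consistent with a whole-image 90° counter-clockwise rotation.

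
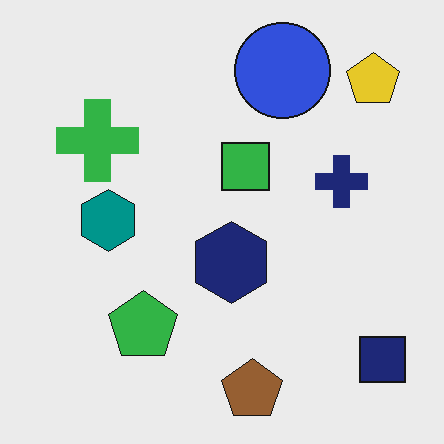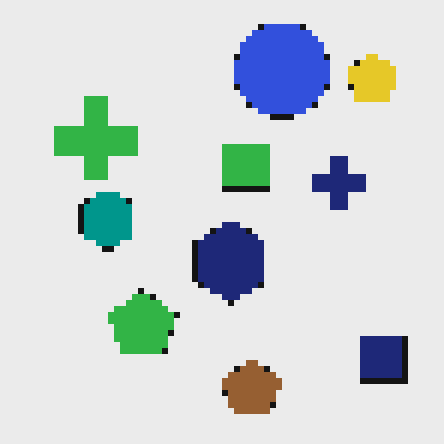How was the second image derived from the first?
The transformation is: pixelated into visible square blocks.

Shapes are reduced to large square blocks; fine edges and outlines are lost — a downscale-then-upscale (mosaic) effect.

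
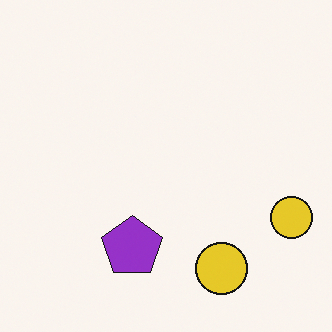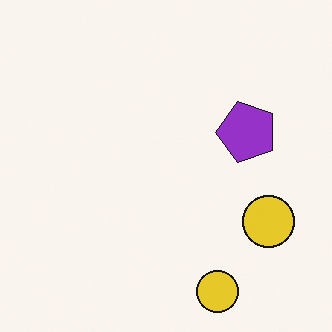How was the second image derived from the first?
The second image is the first transposed (reflected across the top-left ↔ bottom-right diagonal).

Shapes have swapped their row and column positions — what was in the top-right is now in the bottom-left — a diagonal reflection.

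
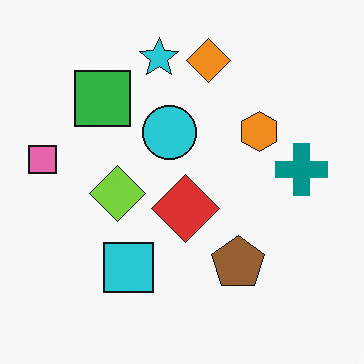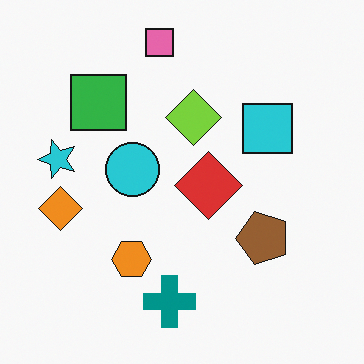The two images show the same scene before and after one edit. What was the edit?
It was transposed (reflected across the top-left ↔ bottom-right diagonal).

Shapes have swapped their row and column positions — what was in the top-right is now in the bottom-left — a diagonal reflection.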